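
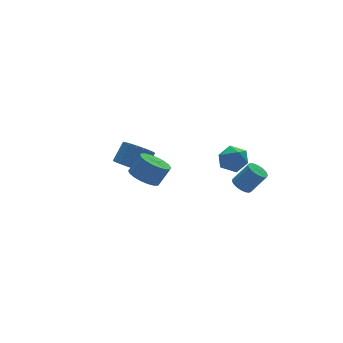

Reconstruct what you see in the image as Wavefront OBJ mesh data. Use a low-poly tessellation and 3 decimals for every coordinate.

v 0.646 3.113 -0.316
v 1.27 2.583 -0.639
v 2.077 2.976 0.273
v 1.454 3.507 0.596
v 1.329 2.917 -0.835
v 2.136 3.31 0.077
v 1.253 3.289 -0.929
v 2.06 3.683 -0.017
v 1.057 3.627 -0.901
v 1.864 4.02 0.011
v 0.779 3.863 -0.757
v 1.587 4.256 0.155
v 0.476 3.951 -0.526
v 1.283 4.344 0.386
v 0.206 3.872 -0.253
v 1.013 4.266 0.659
v 0.023 3.644 0.007
v 0.83 4.037 0.919
v -0.036 3.31 0.203
v 0.771 3.703 1.115
v 0.04 2.937 0.297
v 0.847 3.331 1.209
v 0.236 2.6 0.269
v 1.043 2.993 1.181
v 0.513 2.364 0.125
v 1.321 2.757 1.037
v 0.817 2.276 -0.106
v 1.624 2.669 0.806
v 1.087 2.354 -0.379
v 1.894 2.748 0.533
v -0.535 -0.58 1.56
v 0.178 -0.666 1.088
v 0.809 -0.706 2.048
v 0.095 -0.62 2.52
v 0.146 -0.286 1.125
v 0.777 -0.327 2.085
v -0.021 0.035 1.248
v 0.609 -0.005 2.209
v -0.29 0.235 1.433
v 0.34 0.194 2.394
v -0.608 0.273 1.643
v 0.023 0.233 2.604
v -0.911 0.142 1.836
v -0.281 0.102 2.797
v -1.14 -0.131 1.975
v -0.509 -0.171 2.936
v -1.249 -0.494 2.032
v -0.618 -0.534 2.992
v -1.217 -0.873 1.995
v -0.586 -0.914 2.955
v -1.049 -1.195 1.871
v -0.419 -1.235 2.832
v -0.78 -1.394 1.686
v -0.15 -1.435 2.647
v -0.463 -1.433 1.476
v 0.168 -1.473 2.437
v -0.159 -1.302 1.283
v 0.471 -1.342 2.244
v 0.069 -1.029 1.144
v 0.7 -1.069 2.105
v 3.502 -3.016 1.04
v 3.893 -3.28 0.702
v 4.588 -3.609 1.762
v 4.198 -3.344 2.1
v 3.977 -3.07 0.711
v 4.673 -3.399 1.772
v 3.989 -2.852 0.771
v 4.685 -3.181 1.831
v 3.928 -2.659 0.871
v 4.623 -2.988 1.932
v 3.801 -2.52 0.997
v 4.496 -2.849 2.058
v 3.629 -2.457 1.13
v 4.324 -2.785 2.19
v 3.437 -2.479 1.249
v 4.133 -2.807 2.309
v 3.256 -2.582 1.336
v 3.951 -2.911 2.396
v 3.112 -2.751 1.378
v 3.807 -3.08 2.438
v 3.027 -2.961 1.368
v 3.723 -3.29 2.429
v 3.015 -3.179 1.309
v 3.711 -3.508 2.369
v 3.077 -3.372 1.208
v 3.772 -3.701 2.269
v 3.204 -3.511 1.082
v 3.899 -3.84 2.143
v 3.376 -3.575 0.95
v 4.071 -3.903 2.01
v 3.567 -3.553 0.831
v 4.263 -3.881 1.891
v 3.749 -3.449 0.744
v 4.444 -3.778 1.804
v 3.757 -1.48 2.911
v 4.399 -1.948 2.603
v 2.941 -1.932 1.897
v 3.583 -2.4 1.589
v 3.221 -2.609 2.331
v 3.725 -2.33 2.958
v 3.615 -1.55 1.542
v 4.119 -1.271 2.169
v 4.311 -1.991 1.757
v 4.067 -2.646 2.245
v 3.273 -1.234 2.255
v 3.029 -1.889 2.743
f 2 1 5
f 2 5 3
f 3 5 6
f 3 6 4
f 5 1 7
f 5 7 6
f 6 7 8
f 6 8 4
f 7 1 9
f 7 9 8
f 8 9 10
f 8 10 4
f 9 1 11
f 9 11 10
f 10 11 12
f 10 12 4
f 11 1 13
f 11 13 12
f 12 13 14
f 12 14 4
f 13 1 15
f 13 15 14
f 14 15 16
f 14 16 4
f 15 1 17
f 15 17 16
f 16 17 18
f 16 18 4
f 17 1 19
f 17 19 18
f 18 19 20
f 18 20 4
f 19 1 21
f 19 21 20
f 20 21 22
f 20 22 4
f 21 1 23
f 21 23 22
f 22 23 24
f 22 24 4
f 23 1 25
f 23 25 24
f 24 25 26
f 24 26 4
f 25 1 27
f 25 27 26
f 26 27 28
f 26 28 4
f 27 1 29
f 27 29 28
f 28 29 30
f 28 30 4
f 29 1 2
f 29 2 30
f 30 2 3
f 30 3 4
f 32 31 35
f 32 35 33
f 33 35 36
f 33 36 34
f 35 31 37
f 35 37 36
f 36 37 38
f 36 38 34
f 37 31 39
f 37 39 38
f 38 39 40
f 38 40 34
f 39 31 41
f 39 41 40
f 40 41 42
f 40 42 34
f 41 31 43
f 41 43 42
f 42 43 44
f 42 44 34
f 43 31 45
f 43 45 44
f 44 45 46
f 44 46 34
f 45 31 47
f 45 47 46
f 46 47 48
f 46 48 34
f 47 31 49
f 47 49 48
f 48 49 50
f 48 50 34
f 49 31 51
f 49 51 50
f 50 51 52
f 50 52 34
f 51 31 53
f 51 53 52
f 52 53 54
f 52 54 34
f 53 31 55
f 53 55 54
f 54 55 56
f 54 56 34
f 55 31 57
f 55 57 56
f 56 57 58
f 56 58 34
f 57 31 59
f 57 59 58
f 58 59 60
f 58 60 34
f 59 31 32
f 59 32 60
f 60 32 33
f 60 33 34
f 62 61 65
f 62 65 63
f 63 65 66
f 63 66 64
f 65 61 67
f 65 67 66
f 66 67 68
f 66 68 64
f 67 61 69
f 67 69 68
f 68 69 70
f 68 70 64
f 69 61 71
f 69 71 70
f 70 71 72
f 70 72 64
f 71 61 73
f 71 73 72
f 72 73 74
f 72 74 64
f 73 61 75
f 73 75 74
f 74 75 76
f 74 76 64
f 75 61 77
f 75 77 76
f 76 77 78
f 76 78 64
f 77 61 79
f 77 79 78
f 78 79 80
f 78 80 64
f 79 61 81
f 79 81 80
f 80 81 82
f 80 82 64
f 81 61 83
f 81 83 82
f 82 83 84
f 82 84 64
f 83 61 85
f 83 85 84
f 84 85 86
f 84 86 64
f 85 61 87
f 85 87 86
f 86 87 88
f 86 88 64
f 87 61 89
f 87 89 88
f 88 89 90
f 88 90 64
f 89 61 91
f 89 91 90
f 90 91 92
f 90 92 64
f 91 61 93
f 91 93 92
f 92 93 94
f 92 94 64
f 93 61 62
f 93 62 94
f 94 62 63
f 94 63 64
f 95 106 100
f 95 100 96
f 95 96 102
f 95 102 105
f 95 105 106
f 96 100 104
f 100 106 99
f 106 105 97
f 105 102 101
f 102 96 103
f 98 104 99
f 98 99 97
f 98 97 101
f 98 101 103
f 98 103 104
f 99 104 100
f 97 99 106
f 101 97 105
f 103 101 102
f 104 103 96



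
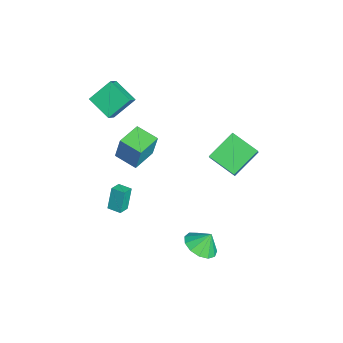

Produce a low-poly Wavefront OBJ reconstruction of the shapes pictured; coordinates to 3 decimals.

v -2.687 -4.482 3.646
v -3.133 -3.21 4.792
v -3.382 -4.142 2.998
v -3.829 -2.87 4.144
v -1.511 -3.43 2.936
v -1.958 -2.158 4.082
v -2.207 -3.09 2.288
v -2.653 -1.818 3.434
v -0.239 2.272 0.021
v -1.317 3.716 1.08
v 0.896 3.621 -0.662
v -0.182 5.064 0.398
v 0.262 2.176 0.662
v -0.816 3.619 1.722
v 1.397 3.524 -0.02
v 0.319 4.968 1.039
v -1.31 -2.109 0.827
v -1.082 -1.817 2.456
v -0.416 -0.989 0.501
v -0.188 -0.696 2.129
v -0.012 -3.144 0.831
v 0.216 -2.851 2.459
v 0.882 -2.023 0.504
v 1.11 -1.731 2.133
v 0.616 -3.255 -3.179
v 0.172 -2.983 -1.73
v 1.114 -2.541 -3.16
v 0.67 -2.27 -1.711
v 1.23 -3.69 -2.909
v 0.786 -3.419 -1.46
v 1.728 -2.977 -2.89
v 1.284 -2.705 -1.441
v 3.748 1.453 -4.18
v 4.767 1.799 -4.352
v 3.712 2.067 -3.16
v 4.397 2.213 -4.614
v 3.821 2.386 -4.739
v 3.222 2.263 -4.685
v 2.789 1.883 -4.471
v 2.661 1.366 -4.165
v 2.878 0.877 -3.863
v 3.371 0.571 -3.662
v 3.984 0.545 -3.625
v 4.521 0.808 -3.764
v 4.813 1.275 -4.035
f 2 4 1
f 5 2 1
f 1 4 3
f 3 5 1
f 2 8 4
f 6 2 5
f 6 8 2
f 4 8 3
f 7 5 3
f 3 8 7
f 7 6 5
f 8 6 7
f 10 12 9
f 13 10 9
f 9 12 11
f 11 13 9
f 10 16 12
f 14 10 13
f 14 16 10
f 12 16 11
f 15 13 11
f 11 16 15
f 15 14 13
f 16 14 15
f 18 20 17
f 21 18 17
f 17 20 19
f 19 21 17
f 18 24 20
f 22 18 21
f 22 24 18
f 20 24 19
f 23 21 19
f 19 24 23
f 23 22 21
f 24 22 23
f 26 28 25
f 29 26 25
f 25 28 27
f 27 29 25
f 26 32 28
f 30 26 29
f 30 32 26
f 28 32 27
f 31 29 27
f 27 32 31
f 31 30 29
f 32 30 31
f 34 33 36
f 34 36 35
f 36 33 37
f 36 37 35
f 37 33 38
f 37 38 35
f 38 33 39
f 38 39 35
f 39 33 40
f 39 40 35
f 40 33 41
f 40 41 35
f 41 33 42
f 41 42 35
f 42 33 43
f 42 43 35
f 43 33 44
f 43 44 35
f 44 33 45
f 44 45 35
f 45 33 34
f 45 34 35



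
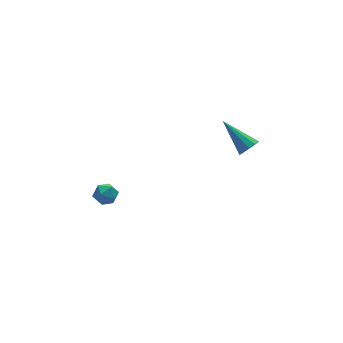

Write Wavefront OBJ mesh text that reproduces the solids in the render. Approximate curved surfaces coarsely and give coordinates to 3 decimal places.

v -3.257 2.15 -0.905
v -2.693 1.825 -1.225
v -3.507 1.155 -0.335
v -2.943 0.83 -0.655
v -2.83 1.349 -0.161
v -2.675 1.964 -0.513
v -3.525 1.016 -1.047
v -3.37 1.631 -1.399
v -2.858 1.124 -1.313
v -2.429 1.33 -0.765
v -3.771 1.65 -0.795
v -3.342 1.856 -0.247
v 4.139 -0.422 1.55
v 4.397 -0.015 1.085
v 3.501 1.262 2.67
v 4.004 -0.094 0.981
v 3.663 -0.299 1.095
v 3.503 -0.551 1.382
v 3.586 -0.753 1.734
v 3.88 -0.829 2.015
v 4.273 -0.749 2.119
v 4.614 -0.545 2.005
v 4.774 -0.293 1.718
v 4.691 -0.09 1.367
f 1 12 6
f 1 6 2
f 1 2 8
f 1 8 11
f 1 11 12
f 2 6 10
f 6 12 5
f 12 11 3
f 11 8 7
f 8 2 9
f 4 10 5
f 4 5 3
f 4 3 7
f 4 7 9
f 4 9 10
f 5 10 6
f 3 5 12
f 7 3 11
f 9 7 8
f 10 9 2
f 14 13 16
f 14 16 15
f 16 13 17
f 16 17 15
f 17 13 18
f 17 18 15
f 18 13 19
f 18 19 15
f 19 13 20
f 19 20 15
f 20 13 21
f 20 21 15
f 21 13 22
f 21 22 15
f 22 13 23
f 22 23 15
f 23 13 24
f 23 24 15
f 24 13 14
f 24 14 15



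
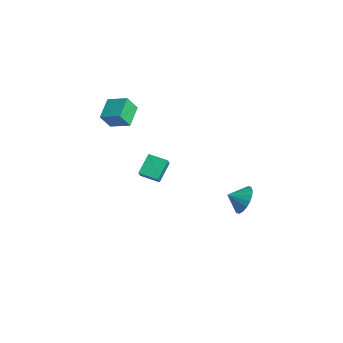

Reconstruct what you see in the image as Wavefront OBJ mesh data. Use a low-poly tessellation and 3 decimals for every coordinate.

v -3.262 -2.505 1.673
v -3.257 -3.113 2.602
v -4.157 -1.584 2.28
v -4.152 -2.192 3.209
v -2.268 -1.828 2.111
v -2.263 -2.436 3.04
v -3.163 -0.907 2.718
v -3.158 -1.515 3.647
v 3.926 -4.6 3.143
v 3.479 -3.789 3.998
v 3.229 -4.137 2.34
v 2.782 -3.326 3.194
v 4.678 -3.914 2.886
v 4.231 -3.103 3.74
v 3.981 -3.451 2.082
v 3.534 -2.64 2.937
v 1.29 3.132 -3.377
v 1.915 3.274 -2.662
v 0.93 2.328 -2.903
v 1.574 3.5 -2.537
v 1.177 3.653 -2.578
v 0.803 3.703 -2.777
v 0.525 3.64 -3.096
v 0.398 3.476 -3.469
v 0.448 3.244 -3.825
v 0.665 2.99 -4.092
v 1.005 2.764 -4.217
v 1.402 2.611 -4.176
v 1.776 2.562 -3.976
v 2.055 2.625 -3.658
v 2.181 2.788 -3.284
v 2.131 3.02 -2.929
f 2 4 1
f 5 2 1
f 1 4 3
f 3 5 1
f 2 8 4
f 6 2 5
f 6 8 2
f 4 8 3
f 7 5 3
f 3 8 7
f 7 6 5
f 8 6 7
f 10 12 9
f 13 10 9
f 9 12 11
f 11 13 9
f 10 16 12
f 14 10 13
f 14 16 10
f 12 16 11
f 15 13 11
f 11 16 15
f 15 14 13
f 16 14 15
f 18 17 20
f 18 20 19
f 20 17 21
f 20 21 19
f 21 17 22
f 21 22 19
f 22 17 23
f 22 23 19
f 23 17 24
f 23 24 19
f 24 17 25
f 24 25 19
f 25 17 26
f 25 26 19
f 26 17 27
f 26 27 19
f 27 17 28
f 27 28 19
f 28 17 29
f 28 29 19
f 29 17 30
f 29 30 19
f 30 17 31
f 30 31 19
f 31 17 32
f 31 32 19
f 32 17 18
f 32 18 19



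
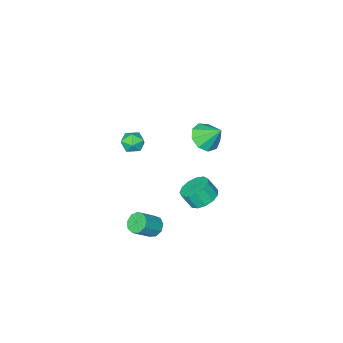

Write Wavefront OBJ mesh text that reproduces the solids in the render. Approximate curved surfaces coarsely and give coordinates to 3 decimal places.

v 1.695 -1.089 -0.112
v 2.135 -1.214 0.518
v 1.305 -2.286 -0.078
v 1.745 -2.411 0.552
v 1.118 -1.952 0.6
v 1.359 -1.213 0.579
v 2.081 -2.287 -0.139
v 2.322 -1.548 -0.16
v 2.373 -1.955 0.501
v 1.778 -1.748 0.958
v 1.662 -1.752 -0.518
v 1.067 -1.545 -0.061
v 3.332 2.22 -3.469
v 3.738 1.949 -3.957
v 4.814 1.87 -3.019
v 4.408 2.14 -2.531
v 3.774 2.42 -3.959
v 4.85 2.34 -3.021
v 3.604 2.797 -3.732
v 4.68 2.717 -2.794
v 3.306 2.904 -3.382
v 4.382 2.824 -2.443
v 3.021 2.691 -3.072
v 4.097 2.611 -2.134
v 2.881 2.257 -2.949
v 3.957 2.178 -2.01
v 2.952 1.806 -3.069
v 4.028 1.727 -2.13
v 3.201 1.549 -3.376
v 4.277 1.469 -2.437
v 3.511 1.605 -3.727
v 4.587 1.526 -2.788
v -0.402 1.989 -3.324
v 0.413 2.448 -3.419
v 0.777 1.99 -2.511
v -0.038 1.531 -2.416
v 0.097 2.763 -3.133
v 0.46 2.305 -2.225
v -0.378 2.832 -2.909
v -0.014 2.374 -2.001
v -0.86 2.633 -2.816
v -0.496 2.175 -1.908
v -1.197 2.23 -2.884
v -0.833 1.772 -1.976
v -1.281 1.751 -3.092
v -0.917 1.293 -2.184
v -1.086 1.347 -3.374
v -0.723 0.889 -2.466
v -0.674 1.146 -3.64
v -0.311 0.689 -2.732
v -0.175 1.214 -3.805
v 0.188 0.756 -2.897
v 0.251 1.527 -3.818
v 0.615 1.07 -2.91
v 0.471 1.987 -3.674
v 0.834 1.53 -2.766
v -3.505 -1.752 -2.246
v -2.948 -2.313 -1.585
v -3.855 -0.768 -1.114
v -2.542 -1.822 -1.887
v -2.587 -1.299 -2.356
v -3.061 -0.987 -2.774
v -3.743 -1.034 -2.944
v -4.313 -1.416 -2.788
v -4.506 -1.956 -2.378
v -4.23 -2.4 -1.906
v -3.614 -2.541 -1.593
f 1 12 6
f 1 6 2
f 1 2 8
f 1 8 11
f 1 11 12
f 2 6 10
f 6 12 5
f 12 11 3
f 11 8 7
f 8 2 9
f 4 10 5
f 4 5 3
f 4 3 7
f 4 7 9
f 4 9 10
f 5 10 6
f 3 5 12
f 7 3 11
f 9 7 8
f 10 9 2
f 14 13 17
f 14 17 15
f 15 17 18
f 15 18 16
f 17 13 19
f 17 19 18
f 18 19 20
f 18 20 16
f 19 13 21
f 19 21 20
f 20 21 22
f 20 22 16
f 21 13 23
f 21 23 22
f 22 23 24
f 22 24 16
f 23 13 25
f 23 25 24
f 24 25 26
f 24 26 16
f 25 13 27
f 25 27 26
f 26 27 28
f 26 28 16
f 27 13 29
f 27 29 28
f 28 29 30
f 28 30 16
f 29 13 31
f 29 31 30
f 30 31 32
f 30 32 16
f 31 13 14
f 31 14 32
f 32 14 15
f 32 15 16
f 34 33 37
f 34 37 35
f 35 37 38
f 35 38 36
f 37 33 39
f 37 39 38
f 38 39 40
f 38 40 36
f 39 33 41
f 39 41 40
f 40 41 42
f 40 42 36
f 41 33 43
f 41 43 42
f 42 43 44
f 42 44 36
f 43 33 45
f 43 45 44
f 44 45 46
f 44 46 36
f 45 33 47
f 45 47 46
f 46 47 48
f 46 48 36
f 47 33 49
f 47 49 48
f 48 49 50
f 48 50 36
f 49 33 51
f 49 51 50
f 50 51 52
f 50 52 36
f 51 33 53
f 51 53 52
f 52 53 54
f 52 54 36
f 53 33 55
f 53 55 54
f 54 55 56
f 54 56 36
f 55 33 34
f 55 34 56
f 56 34 35
f 56 35 36
f 58 57 60
f 58 60 59
f 60 57 61
f 60 61 59
f 61 57 62
f 61 62 59
f 62 57 63
f 62 63 59
f 63 57 64
f 63 64 59
f 64 57 65
f 64 65 59
f 65 57 66
f 65 66 59
f 66 57 67
f 66 67 59
f 67 57 58
f 67 58 59



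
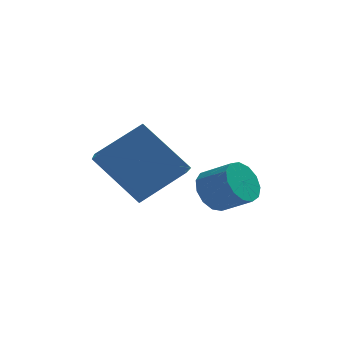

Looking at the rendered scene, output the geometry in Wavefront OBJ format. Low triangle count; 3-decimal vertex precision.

v -4.954 -1.965 -1.957
v -4.882 -2.877 -1.402
v -3.586 -1.313 -1.061
v -3.514 -2.225 -0.507
v -3.646 -2.735 -3.393
v -3.574 -3.647 -2.839
v -2.278 -2.083 -2.498
v -2.206 -2.995 -1.943
v -1.574 -2.766 -2.963
v -1.06 -2.388 -3.358
v -0.252 -2.897 -2.791
v -0.766 -3.274 -2.397
v -1.148 -2.151 -3.019
v -0.34 -2.66 -2.453
v -1.371 -2.109 -2.663
v -0.563 -2.618 -2.097
v -1.659 -2.275 -2.402
v -0.851 -2.784 -1.836
v -1.92 -2.597 -2.319
v -1.112 -3.106 -1.753
v -2.071 -2.973 -2.441
v -1.263 -3.481 -1.874
v -2.064 -3.283 -2.728
v -1.256 -3.791 -2.162
v -1.902 -3.428 -3.09
v -1.094 -3.937 -2.524
v -1.635 -3.364 -3.412
v -0.828 -3.872 -2.845
v -1.349 -3.109 -3.591
v -0.542 -3.617 -3.025
v -1.135 -2.746 -3.571
v -0.327 -3.254 -3.004
f 2 4 1
f 5 2 1
f 1 4 3
f 3 5 1
f 2 8 4
f 6 2 5
f 6 8 2
f 4 8 3
f 7 5 3
f 3 8 7
f 7 6 5
f 8 6 7
f 10 9 13
f 10 13 11
f 11 13 14
f 11 14 12
f 13 9 15
f 13 15 14
f 14 15 16
f 14 16 12
f 15 9 17
f 15 17 16
f 16 17 18
f 16 18 12
f 17 9 19
f 17 19 18
f 18 19 20
f 18 20 12
f 19 9 21
f 19 21 20
f 20 21 22
f 20 22 12
f 21 9 23
f 21 23 22
f 22 23 24
f 22 24 12
f 23 9 25
f 23 25 24
f 24 25 26
f 24 26 12
f 25 9 27
f 25 27 26
f 26 27 28
f 26 28 12
f 27 9 29
f 27 29 28
f 28 29 30
f 28 30 12
f 29 9 31
f 29 31 30
f 30 31 32
f 30 32 12
f 31 9 10
f 31 10 32
f 32 10 11
f 32 11 12



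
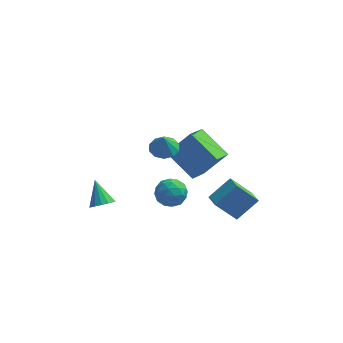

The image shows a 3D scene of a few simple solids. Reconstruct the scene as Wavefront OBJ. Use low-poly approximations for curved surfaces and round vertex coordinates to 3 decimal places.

v -2.981 -0.995 -2.568
v -2.629 -1.352 -2.05
v -3.499 0.055 -1.492
v -2.385 -1.101 -2.177
v -2.3 -0.821 -2.409
v -2.398 -0.588 -2.683
v -2.651 -0.465 -2.927
v -2.993 -0.483 -3.074
v -3.332 -0.638 -3.085
v -3.576 -0.889 -2.958
v -3.661 -1.169 -2.726
v -3.564 -1.401 -2.452
v -3.31 -1.525 -2.209
v -2.968 -1.507 -2.062
v 0.007 -0.608 -1.456
v 0.476 -0.326 -0.697
v 0.864 -1.854 -1.523
v 1.333 -1.572 -0.764
v 0.44 -1.84 -0.689
v -0.09 -1.07 -0.648
v 1.43 -1.11 -1.572
v 0.9 -0.34 -1.531
v 1.356 -0.637 -0.769
v 0.744 -1.087 -0.223
v 0.596 -1.093 -1.997
v -0.016 -1.543 -1.451
v 0.166 -0.358 -1.07
v 1.174 -1.822 -1.15
v 0.649 -1.98 -1.106
v 0.925 -1.814 -0.659
v -0.167 -0.795 -1.042
v 0.109 -0.629 -0.595
v 0.088 -1.519 -0.591
v 1.231 -1.551 -1.625
v 1.507 -1.385 -1.178
v 0.415 -0.366 -1.561
v 0.691 -0.2 -1.114
v 1.252 -0.661 -1.629
v 0.959 -0.374 -0.667
v 1.463 -1.107 -0.706
v 1.52 -0.836 -1.181
v 1.208 -0.383 -1.157
v 0.599 -0.639 -0.346
v 1.103 -1.372 -0.385
v 0.578 -1.529 -0.341
v 0.266 -1.076 -0.317
v 1.116 -0.822 -0.388
v 0.237 -0.808 -1.835
v 0.741 -1.541 -1.874
v 1.074 -1.104 -1.903
v 0.762 -0.651 -1.879
v -0.123 -1.073 -1.514
v 0.381 -1.806 -1.553
v 0.132 -1.797 -1.063
v -0.18 -1.344 -1.039
v 0.224 -1.358 -1.832
v 0.232 -0.127 1.809
v 0.659 0.554 1.972
v 0.228 -0.373 2.851
v 0.166 0.669 1.998
v -0.302 0.48 1.951
v -0.566 0.059 1.851
v -0.525 -0.432 1.734
v -0.196 -0.807 1.647
v 0.297 -0.922 1.621
v 0.765 -0.733 1.668
v 1.03 -0.312 1.768
v 0.989 0.179 1.885
v 1.703 0.185 -1.054
v 0.21 1.337 -0.042
v 2.215 1.606 -1.917
v 0.723 2.759 -0.905
v 2.957 0.581 0.345
v 1.465 1.734 1.357
v 3.47 2.003 -0.518
v 1.977 3.155 0.494
v 4.143 -0.601 -3.67
v 2.97 -0.857 -2.21
v 3.751 0.213 -3.843
v 2.578 -0.043 -2.383
v 5.242 0.143 -2.657
v 4.069 -0.113 -1.197
v 4.85 0.957 -2.83
v 3.677 0.701 -1.37
f 2 1 4
f 2 4 3
f 4 1 5
f 4 5 3
f 5 1 6
f 5 6 3
f 6 1 7
f 6 7 3
f 7 1 8
f 7 8 3
f 8 1 9
f 8 9 3
f 9 1 10
f 9 10 3
f 10 1 11
f 10 11 3
f 11 1 12
f 11 12 3
f 12 1 13
f 12 13 3
f 13 1 14
f 13 14 3
f 14 1 2
f 14 2 3
f 15 52 31
f 52 26 55
f 31 55 20
f 52 55 31
f 15 31 27
f 31 20 32
f 27 32 16
f 31 32 27
f 15 27 36
f 27 16 37
f 36 37 22
f 27 37 36
f 15 36 48
f 36 22 51
f 48 51 25
f 36 51 48
f 15 48 52
f 48 25 56
f 52 56 26
f 48 56 52
f 16 32 43
f 32 20 46
f 43 46 24
f 32 46 43
f 20 55 33
f 55 26 54
f 33 54 19
f 55 54 33
f 26 56 53
f 56 25 49
f 53 49 17
f 56 49 53
f 25 51 50
f 51 22 38
f 50 38 21
f 51 38 50
f 22 37 42
f 37 16 39
f 42 39 23
f 37 39 42
f 18 44 30
f 44 24 45
f 30 45 19
f 44 45 30
f 18 30 28
f 30 19 29
f 28 29 17
f 30 29 28
f 18 28 35
f 28 17 34
f 35 34 21
f 28 34 35
f 18 35 40
f 35 21 41
f 40 41 23
f 35 41 40
f 18 40 44
f 40 23 47
f 44 47 24
f 40 47 44
f 19 45 33
f 45 24 46
f 33 46 20
f 45 46 33
f 17 29 53
f 29 19 54
f 53 54 26
f 29 54 53
f 21 34 50
f 34 17 49
f 50 49 25
f 34 49 50
f 23 41 42
f 41 21 38
f 42 38 22
f 41 38 42
f 24 47 43
f 47 23 39
f 43 39 16
f 47 39 43
f 58 57 60
f 58 60 59
f 60 57 61
f 60 61 59
f 61 57 62
f 61 62 59
f 62 57 63
f 62 63 59
f 63 57 64
f 63 64 59
f 64 57 65
f 64 65 59
f 65 57 66
f 65 66 59
f 66 57 67
f 66 67 59
f 67 57 68
f 67 68 59
f 68 57 58
f 68 58 59
f 70 72 69
f 73 70 69
f 69 72 71
f 71 73 69
f 70 76 72
f 74 70 73
f 74 76 70
f 72 76 71
f 75 73 71
f 71 76 75
f 75 74 73
f 76 74 75
f 78 80 77
f 81 78 77
f 77 80 79
f 79 81 77
f 78 84 80
f 82 78 81
f 82 84 78
f 80 84 79
f 83 81 79
f 79 84 83
f 83 82 81
f 84 82 83



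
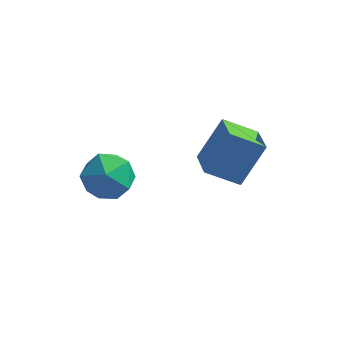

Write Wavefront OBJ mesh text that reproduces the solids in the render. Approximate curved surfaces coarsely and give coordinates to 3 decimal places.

v 1.442 3.933 -4.66
v 1.783 3.17 -4.386
v 0.657 3.748 -4.197
v 0.998 2.985 -3.924
v 1.882 4.475 -3.696
v 2.223 3.712 -3.423
v 1.097 4.29 -3.234
v 1.438 3.527 -2.96
v -1.107 2.06 -2.847
v -0.837 2.514 -3.279
v -0.883 1.246 -3.561
v -0.613 1.7 -3.993
v -0.296 1.558 -3.405
v -0.434 2.061 -2.964
v -1.286 1.699 -3.876
v -1.424 2.202 -3.435
v -0.947 2.291 -3.916
v -0.335 2.204 -3.624
v -1.385 1.556 -3.216
v -0.773 1.469 -2.924
f 2 4 1
f 5 2 1
f 1 4 3
f 3 5 1
f 2 8 4
f 6 2 5
f 6 8 2
f 4 8 3
f 7 5 3
f 3 8 7
f 7 6 5
f 8 6 7
f 9 20 14
f 9 14 10
f 9 10 16
f 9 16 19
f 9 19 20
f 10 14 18
f 14 20 13
f 20 19 11
f 19 16 15
f 16 10 17
f 12 18 13
f 12 13 11
f 12 11 15
f 12 15 17
f 12 17 18
f 13 18 14
f 11 13 20
f 15 11 19
f 17 15 16
f 18 17 10



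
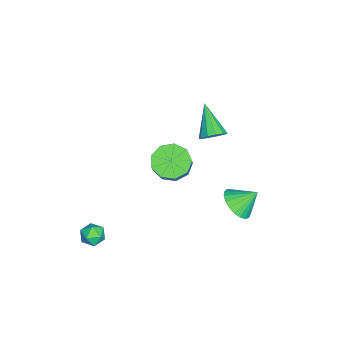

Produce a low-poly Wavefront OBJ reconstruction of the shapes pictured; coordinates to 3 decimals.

v -4.109 -0.851 -2.45
v -3.423 -0.501 -3.04
v -2.525 -0.339 -1.9
v -3.211 -0.689 -1.31
v -3.801 -0.005 -2.812
v -2.903 0.156 -1.673
v -4.323 0.094 -2.415
v -3.425 0.256 -1.275
v -4.745 -0.248 -2.034
v -3.847 -0.086 -0.894
v -4.869 -0.873 -1.848
v -3.971 -0.711 -0.708
v -4.638 -1.487 -1.943
v -3.739 -1.325 -0.803
v -4.159 -1.804 -2.275
v -3.26 -1.642 -1.136
v -3.657 -1.675 -2.689
v -2.758 -1.513 -1.55
v -3.366 -1.16 -2.991
v -2.468 -0.998 -1.852
v -1.24 2.833 -1.753
v -0.566 3.334 -2.079
v -1.48 3.707 -0.907
v -0.857 3.452 -2.283
v -1.214 3.463 -2.396
v -1.575 3.365 -2.397
v -1.878 3.176 -2.288
v -2.071 2.927 -2.085
v -2.121 2.662 -1.826
v -2.018 2.426 -1.554
v -1.78 2.261 -1.316
v -1.449 2.195 -1.154
v -1.082 2.239 -1.096
v -0.743 2.386 -1.151
v -0.489 2.61 -1.311
v -0.365 2.873 -1.547
v -0.392 3.129 -1.818
v 0.806 -2.881 -2.811
v 1.456 -2.831 -2.823
v 0.864 -3.769 -3.377
v 1.514 -3.719 -3.389
v 1.209 -3.856 -2.83
v 1.172 -3.307 -2.48
v 1.148 -3.293 -3.72
v 1.111 -2.744 -3.37
v 1.667 -3.085 -3.385
v 1.705 -3.433 -2.835
v 0.615 -3.167 -3.365
v 0.653 -3.515 -2.815
v -1.647 1.604 2.672
v -1.271 1.788 3.182
v -2.833 0.936 3.788
v -1.498 2.074 3.111
v -1.773 2.21 2.901
v -2.008 2.154 2.618
v -2.128 1.923 2.352
v -2.096 1.591 2.188
v -1.921 1.263 2.177
v -1.659 1.044 2.324
v -1.394 1.002 2.581
v -1.209 1.151 2.867
v -1.163 1.444 3.091
f 2 1 5
f 2 5 3
f 3 5 6
f 3 6 4
f 5 1 7
f 5 7 6
f 6 7 8
f 6 8 4
f 7 1 9
f 7 9 8
f 8 9 10
f 8 10 4
f 9 1 11
f 9 11 10
f 10 11 12
f 10 12 4
f 11 1 13
f 11 13 12
f 12 13 14
f 12 14 4
f 13 1 15
f 13 15 14
f 14 15 16
f 14 16 4
f 15 1 17
f 15 17 16
f 16 17 18
f 16 18 4
f 17 1 19
f 17 19 18
f 18 19 20
f 18 20 4
f 19 1 2
f 19 2 20
f 20 2 3
f 20 3 4
f 22 21 24
f 22 24 23
f 24 21 25
f 24 25 23
f 25 21 26
f 25 26 23
f 26 21 27
f 26 27 23
f 27 21 28
f 27 28 23
f 28 21 29
f 28 29 23
f 29 21 30
f 29 30 23
f 30 21 31
f 30 31 23
f 31 21 32
f 31 32 23
f 32 21 33
f 32 33 23
f 33 21 34
f 33 34 23
f 34 21 35
f 34 35 23
f 35 21 36
f 35 36 23
f 36 21 37
f 36 37 23
f 37 21 22
f 37 22 23
f 38 49 43
f 38 43 39
f 38 39 45
f 38 45 48
f 38 48 49
f 39 43 47
f 43 49 42
f 49 48 40
f 48 45 44
f 45 39 46
f 41 47 42
f 41 42 40
f 41 40 44
f 41 44 46
f 41 46 47
f 42 47 43
f 40 42 49
f 44 40 48
f 46 44 45
f 47 46 39
f 51 50 53
f 51 53 52
f 53 50 54
f 53 54 52
f 54 50 55
f 54 55 52
f 55 50 56
f 55 56 52
f 56 50 57
f 56 57 52
f 57 50 58
f 57 58 52
f 58 50 59
f 58 59 52
f 59 50 60
f 59 60 52
f 60 50 61
f 60 61 52
f 61 50 62
f 61 62 52
f 62 50 51
f 62 51 52



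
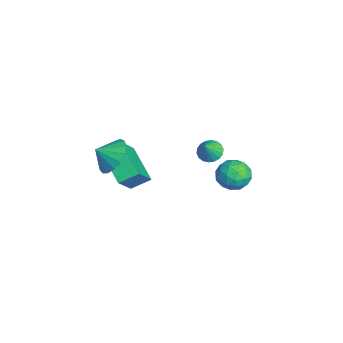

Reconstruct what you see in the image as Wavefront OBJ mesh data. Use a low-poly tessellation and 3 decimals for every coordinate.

v -0.745 4.029 -1.08
v 0.219 4.111 -1.283
v -0.719 2.509 -1.577
v 0.245 2.591 -1.78
v -0.066 2.601 -0.841
v -0.082 3.54 -0.534
v -0.418 3.08 -2.326
v -0.434 4.019 -2.019
v 0.421 3.525 -2.052
v 0.639 3.228 -1.135
v -1.139 3.392 -1.725
v -0.921 3.095 -0.808
v -0.265 4.203 -1.138
v -0.235 2.417 -1.722
v -0.418 2.422 -1.171
v 0.149 2.47 -1.289
v -0.442 3.868 -0.698
v 0.125 3.916 -0.817
v -0.043 3.028 -0.557
v -0.625 2.704 -2.043
v -0.058 2.752 -2.162
v -0.649 4.15 -1.571
v -0.082 4.198 -1.689
v -0.457 3.592 -2.303
v 0.42 3.907 -1.709
v 0.435 3.014 -2.001
v 0.046 3.301 -2.322
v 0.036 3.853 -2.142
v 0.548 3.733 -1.17
v 0.563 2.839 -1.462
v 0.38 2.845 -0.91
v 0.371 3.397 -0.73
v 0.667 3.388 -1.622
v -1.063 3.781 -1.398
v -1.048 2.887 -1.69
v -0.871 3.223 -2.13
v -0.88 3.775 -1.95
v -0.935 3.606 -0.859
v -0.92 2.713 -1.151
v -0.536 2.767 -0.718
v -0.546 3.319 -0.538
v -1.167 3.232 -1.238
v 2.907 -3.103 3.262
v 3.972 -3.161 3.172
v 2.913 -3.917 3.858
v 3.9 -2.862 3.581
v 3.6 -2.618 3.917
v 3.142 -2.485 4.103
v 2.63 -2.493 4.096
v 2.181 -2.641 3.898
v 1.899 -2.895 3.554
v 1.848 -3.196 3.143
v 2.039 -3.476 2.759
v 2.43 -3.671 2.491
v 2.929 -3.735 2.399
v 3.424 -3.654 2.504
v 3.8 -3.447 2.783
v 0.633 1.944 1.25
v 1.159 2.334 1.067
v 1.227 1.556 2.13
v 1.002 2.515 1.253
v 0.773 2.583 1.438
v 0.515 2.524 1.586
v 0.281 2.35 1.667
v 0.117 2.096 1.666
v 0.055 1.812 1.583
v 0.107 1.554 1.434
v 0.263 1.373 1.248
v 0.493 1.306 1.063
v 0.75 1.364 0.915
v 0.984 1.538 0.833
v 1.149 1.792 0.834
v 1.211 2.076 0.918
v -0.219 -2.707 0.703
v -0.246 -1.699 1.234
v 1.509 -2.09 -0.379
v 1.482 -1.082 0.153
v 0.978 -3.458 2.187
v 0.951 -2.45 2.719
v 2.706 -2.841 1.106
v 2.679 -1.833 1.637
f 1 38 17
f 38 12 41
f 17 41 6
f 38 41 17
f 1 17 13
f 17 6 18
f 13 18 2
f 17 18 13
f 1 13 22
f 13 2 23
f 22 23 8
f 13 23 22
f 1 22 34
f 22 8 37
f 34 37 11
f 22 37 34
f 1 34 38
f 34 11 42
f 38 42 12
f 34 42 38
f 2 18 29
f 18 6 32
f 29 32 10
f 18 32 29
f 6 41 19
f 41 12 40
f 19 40 5
f 41 40 19
f 12 42 39
f 42 11 35
f 39 35 3
f 42 35 39
f 11 37 36
f 37 8 24
f 36 24 7
f 37 24 36
f 8 23 28
f 23 2 25
f 28 25 9
f 23 25 28
f 4 30 16
f 30 10 31
f 16 31 5
f 30 31 16
f 4 16 14
f 16 5 15
f 14 15 3
f 16 15 14
f 4 14 21
f 14 3 20
f 21 20 7
f 14 20 21
f 4 21 26
f 21 7 27
f 26 27 9
f 21 27 26
f 4 26 30
f 26 9 33
f 30 33 10
f 26 33 30
f 5 31 19
f 31 10 32
f 19 32 6
f 31 32 19
f 3 15 39
f 15 5 40
f 39 40 12
f 15 40 39
f 7 20 36
f 20 3 35
f 36 35 11
f 20 35 36
f 9 27 28
f 27 7 24
f 28 24 8
f 27 24 28
f 10 33 29
f 33 9 25
f 29 25 2
f 33 25 29
f 44 43 46
f 44 46 45
f 46 43 47
f 46 47 45
f 47 43 48
f 47 48 45
f 48 43 49
f 48 49 45
f 49 43 50
f 49 50 45
f 50 43 51
f 50 51 45
f 51 43 52
f 51 52 45
f 52 43 53
f 52 53 45
f 53 43 54
f 53 54 45
f 54 43 55
f 54 55 45
f 55 43 56
f 55 56 45
f 56 43 57
f 56 57 45
f 57 43 44
f 57 44 45
f 59 58 61
f 59 61 60
f 61 58 62
f 61 62 60
f 62 58 63
f 62 63 60
f 63 58 64
f 63 64 60
f 64 58 65
f 64 65 60
f 65 58 66
f 65 66 60
f 66 58 67
f 66 67 60
f 67 58 68
f 67 68 60
f 68 58 69
f 68 69 60
f 69 58 70
f 69 70 60
f 70 58 71
f 70 71 60
f 71 58 72
f 71 72 60
f 72 58 73
f 72 73 60
f 73 58 59
f 73 59 60
f 75 77 74
f 78 75 74
f 74 77 76
f 76 78 74
f 75 81 77
f 79 75 78
f 79 81 75
f 77 81 76
f 80 78 76
f 76 81 80
f 80 79 78
f 81 79 80



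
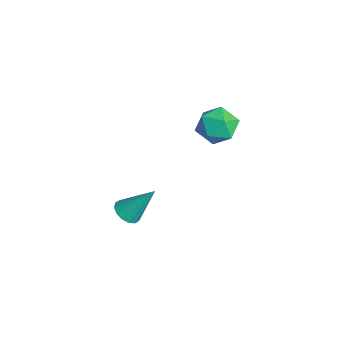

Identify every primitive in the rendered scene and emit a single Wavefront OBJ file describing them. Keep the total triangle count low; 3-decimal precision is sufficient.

v -0.635 -2.077 -3.509
v -0.252 -1.6 -3.961
v -0.165 -0.843 -1.811
v -0.621 -1.464 -3.958
v -0.994 -1.491 -3.835
v -1.27 -1.676 -3.624
v -1.376 -1.968 -3.383
v -1.284 -2.289 -3.175
v -1.018 -2.553 -3.057
v -0.649 -2.69 -3.059
v -0.276 -2.662 -3.183
v 0 -2.478 -3.393
v 0.107 -2.186 -3.635
v 0.014 -1.865 -3.842
v -0.573 1.566 3.07
v -0.048 2.264 3.763
v 0.828 1.636 1.937
v 1.353 2.334 2.63
v 1.199 1.269 2.922
v 0.333 1.227 3.623
v 0.447 2.673 2.077
v -0.419 2.631 2.778
v 0.582 2.949 3.149
v 1.047 2.081 3.671
v -0.267 1.819 2.029
v 0.198 0.951 2.551
f 2 1 4
f 2 4 3
f 4 1 5
f 4 5 3
f 5 1 6
f 5 6 3
f 6 1 7
f 6 7 3
f 7 1 8
f 7 8 3
f 8 1 9
f 8 9 3
f 9 1 10
f 9 10 3
f 10 1 11
f 10 11 3
f 11 1 12
f 11 12 3
f 12 1 13
f 12 13 3
f 13 1 14
f 13 14 3
f 14 1 2
f 14 2 3
f 15 26 20
f 15 20 16
f 15 16 22
f 15 22 25
f 15 25 26
f 16 20 24
f 20 26 19
f 26 25 17
f 25 22 21
f 22 16 23
f 18 24 19
f 18 19 17
f 18 17 21
f 18 21 23
f 18 23 24
f 19 24 20
f 17 19 26
f 21 17 25
f 23 21 22
f 24 23 16



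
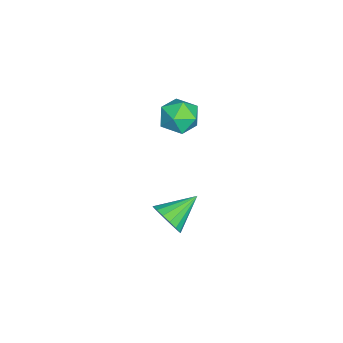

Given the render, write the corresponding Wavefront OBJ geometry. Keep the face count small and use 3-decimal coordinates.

v 2.82 -3.015 -3.81
v 3.442 -2.758 -3.275
v 1.74 -1.945 -3.07
v 3.475 -2.502 -3.595
v 3.359 -2.363 -3.965
v 3.119 -2.374 -4.299
v 2.811 -2.532 -4.521
v 2.504 -2.8 -4.581
v 2.27 -3.117 -4.463
v 2.162 -3.411 -4.196
v 2.204 -3.615 -3.841
v 2.387 -3.68 -3.478
v 2.67 -3.594 -3.192
v 2.987 -3.374 -3.047
v 3.265 -3.073 -3.077
v 0.846 -2.138 0.797
v 1.666 -2.593 0.922
v 0.154 -3.127 1.738
v 0.974 -3.582 1.863
v 0.857 -2.712 2.216
v 1.284 -2.1 1.634
v 0.536 -3.62 1.026
v 0.963 -3.008 0.444
v 1.475 -3.508 1.064
v 1.673 -2.947 1.799
v 0.147 -2.773 0.861
v 0.345 -2.212 1.596
f 2 1 4
f 2 4 3
f 4 1 5
f 4 5 3
f 5 1 6
f 5 6 3
f 6 1 7
f 6 7 3
f 7 1 8
f 7 8 3
f 8 1 9
f 8 9 3
f 9 1 10
f 9 10 3
f 10 1 11
f 10 11 3
f 11 1 12
f 11 12 3
f 12 1 13
f 12 13 3
f 13 1 14
f 13 14 3
f 14 1 15
f 14 15 3
f 15 1 2
f 15 2 3
f 16 27 21
f 16 21 17
f 16 17 23
f 16 23 26
f 16 26 27
f 17 21 25
f 21 27 20
f 27 26 18
f 26 23 22
f 23 17 24
f 19 25 20
f 19 20 18
f 19 18 22
f 19 22 24
f 19 24 25
f 20 25 21
f 18 20 27
f 22 18 26
f 24 22 23
f 25 24 17



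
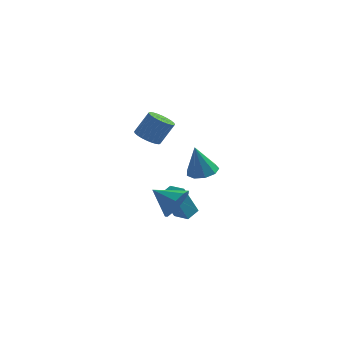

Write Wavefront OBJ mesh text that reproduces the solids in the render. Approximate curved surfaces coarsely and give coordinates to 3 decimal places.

v -0.626 -0.747 -4.311
v -1.364 -1.086 -2.473
v -1.531 -0.099 -4.556
v -2.27 -0.438 -2.717
v -0.19 -0.022 -4.003
v -0.929 -0.361 -2.164
v -1.096 0.626 -4.247
v -1.834 0.287 -2.409
v -0.126 0.752 -1.263
v 0.767 0.906 -1.056
v -0.534 0.548 0.643
v 0.448 1.456 -1.065
v -0.14 1.677 -1.167
v -0.721 1.464 -1.314
v -1.024 0.919 -1.437
v -0.907 0.295 -1.479
v -0.424 -0.115 -1.419
v 0.198 -0.12 -1.287
v 0.668 0.284 -1.143
v -0.779 -2.873 -1.879
v -0.254 -2.375 -1.077
v -2.221 -2.447 -1.201
v -0.376 -1.902 -1.632
v -0.685 -1.884 -2.302
v -1.039 -2.328 -2.775
v -1.271 -3.028 -2.828
v -1.272 -3.655 -2.437
v -1.043 -3.916 -1.786
v -0.69 -3.689 -1.177
v -0.379 -3.081 -0.898
v -2.494 -2.396 2.751
v -2.098 -1.836 2.34
v -1.411 -1.383 3.618
v -1.806 -1.944 4.029
v -2.355 -1.68 2.423
v -1.668 -1.227 3.701
v -2.634 -1.633 2.556
v -1.946 -1.181 3.834
v -2.891 -1.702 2.719
v -2.203 -1.25 3.997
v -3.087 -1.877 2.887
v -2.4 -1.425 4.165
v -3.194 -2.131 3.034
v -2.506 -1.679 4.312
v -3.193 -2.426 3.138
v -2.506 -1.973 4.416
v -3.087 -2.716 3.183
v -2.399 -2.263 4.461
v -2.889 -2.957 3.162
v -2.202 -2.504 4.44
v -2.632 -3.113 3.079
v -1.945 -2.66 4.357
v -2.354 -3.159 2.946
v -1.666 -2.707 4.224
v -2.097 -3.09 2.783
v -1.409 -2.638 4.061
v -1.9 -2.915 2.615
v -1.213 -2.463 3.893
v -1.794 -2.661 2.468
v -1.106 -2.209 3.746
v -1.794 -2.367 2.364
v -1.107 -1.914 3.642
v -1.901 -2.077 2.319
v -1.213 -1.624 3.597
f 2 4 1
f 5 2 1
f 1 4 3
f 3 5 1
f 2 8 4
f 6 2 5
f 6 8 2
f 4 8 3
f 7 5 3
f 3 8 7
f 7 6 5
f 8 6 7
f 10 9 12
f 10 12 11
f 12 9 13
f 12 13 11
f 13 9 14
f 13 14 11
f 14 9 15
f 14 15 11
f 15 9 16
f 15 16 11
f 16 9 17
f 16 17 11
f 17 9 18
f 17 18 11
f 18 9 19
f 18 19 11
f 19 9 10
f 19 10 11
f 21 20 23
f 21 23 22
f 23 20 24
f 23 24 22
f 24 20 25
f 24 25 22
f 25 20 26
f 25 26 22
f 26 20 27
f 26 27 22
f 27 20 28
f 27 28 22
f 28 20 29
f 28 29 22
f 29 20 30
f 29 30 22
f 30 20 21
f 30 21 22
f 32 31 35
f 32 35 33
f 33 35 36
f 33 36 34
f 35 31 37
f 35 37 36
f 36 37 38
f 36 38 34
f 37 31 39
f 37 39 38
f 38 39 40
f 38 40 34
f 39 31 41
f 39 41 40
f 40 41 42
f 40 42 34
f 41 31 43
f 41 43 42
f 42 43 44
f 42 44 34
f 43 31 45
f 43 45 44
f 44 45 46
f 44 46 34
f 45 31 47
f 45 47 46
f 46 47 48
f 46 48 34
f 47 31 49
f 47 49 48
f 48 49 50
f 48 50 34
f 49 31 51
f 49 51 50
f 50 51 52
f 50 52 34
f 51 31 53
f 51 53 52
f 52 53 54
f 52 54 34
f 53 31 55
f 53 55 54
f 54 55 56
f 54 56 34
f 55 31 57
f 55 57 56
f 56 57 58
f 56 58 34
f 57 31 59
f 57 59 58
f 58 59 60
f 58 60 34
f 59 31 61
f 59 61 60
f 60 61 62
f 60 62 34
f 61 31 63
f 61 63 62
f 62 63 64
f 62 64 34
f 63 31 32
f 63 32 64
f 64 32 33
f 64 33 34



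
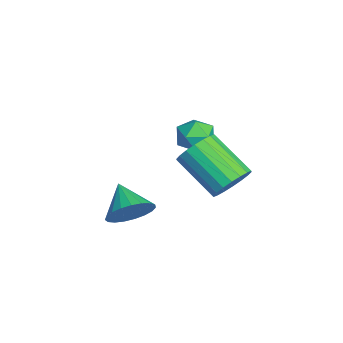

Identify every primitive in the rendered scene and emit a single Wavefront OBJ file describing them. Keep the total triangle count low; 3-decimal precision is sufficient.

v 2.806 1.448 -2.66
v 3.509 1.045 -2.318
v 2.277 -0.132 -1.177
v 1.574 0.272 -1.52
v 3.451 1.344 -2.071
v 2.22 0.167 -0.931
v 3.266 1.664 -1.942
v 2.034 0.487 -0.801
v 2.989 1.941 -1.955
v 1.758 0.764 -0.814
v 2.676 2.12 -2.107
v 1.445 0.944 -0.966
v 2.389 2.167 -2.369
v 1.158 0.99 -1.228
v 2.184 2.071 -2.689
v 0.953 0.894 -1.548
v 2.103 1.852 -3.003
v 0.871 0.675 -1.862
v 2.16 1.553 -3.249
v 0.929 0.376 -2.109
v 2.346 1.233 -3.379
v 1.114 0.056 -2.238
v 2.622 0.956 -3.366
v 1.391 -0.221 -2.225
v 2.935 0.776 -3.214
v 1.704 -0.4 -2.073
v 3.222 0.73 -2.952
v 1.991 -0.447 -1.811
v 3.427 0.826 -2.632
v 2.196 -0.351 -1.491
v 4.555 -2.229 -2.653
v 5.053 -2.226 -1.892
v 3.445 -2.571 -1.927
v 4.932 -1.868 -1.908
v 4.746 -1.572 -2.053
v 4.527 -1.39 -2.302
v 4.312 -1.353 -2.612
v 4.14 -1.467 -2.929
v 4.04 -1.714 -3.198
v 4.028 -2.049 -3.373
v 4.108 -2.415 -3.424
v 4.265 -2.75 -3.341
v 4.472 -2.994 -3.14
v 4.693 -3.106 -2.854
v 4.891 -3.066 -2.534
v 5.03 -2.882 -2.234
v 5.088 -2.585 -2.007
v 0.061 1.088 -2.423
v 0.539 0.422 -2.45
v -0.799 0.438 -1.65
v -0.321 -0.228 -1.677
v -0.071 0.441 -1.272
v 0.461 0.842 -1.751
v -0.721 0.018 -2.349
v -0.189 0.419 -2.828
v 0.056 -0.239 -2.405
v 0.458 0.022 -1.739
v -0.718 0.838 -2.361
v -0.316 1.099 -1.695
f 2 1 5
f 2 5 3
f 3 5 6
f 3 6 4
f 5 1 7
f 5 7 6
f 6 7 8
f 6 8 4
f 7 1 9
f 7 9 8
f 8 9 10
f 8 10 4
f 9 1 11
f 9 11 10
f 10 11 12
f 10 12 4
f 11 1 13
f 11 13 12
f 12 13 14
f 12 14 4
f 13 1 15
f 13 15 14
f 14 15 16
f 14 16 4
f 15 1 17
f 15 17 16
f 16 17 18
f 16 18 4
f 17 1 19
f 17 19 18
f 18 19 20
f 18 20 4
f 19 1 21
f 19 21 20
f 20 21 22
f 20 22 4
f 21 1 23
f 21 23 22
f 22 23 24
f 22 24 4
f 23 1 25
f 23 25 24
f 24 25 26
f 24 26 4
f 25 1 27
f 25 27 26
f 26 27 28
f 26 28 4
f 27 1 29
f 27 29 28
f 28 29 30
f 28 30 4
f 29 1 2
f 29 2 30
f 30 2 3
f 30 3 4
f 32 31 34
f 32 34 33
f 34 31 35
f 34 35 33
f 35 31 36
f 35 36 33
f 36 31 37
f 36 37 33
f 37 31 38
f 37 38 33
f 38 31 39
f 38 39 33
f 39 31 40
f 39 40 33
f 40 31 41
f 40 41 33
f 41 31 42
f 41 42 33
f 42 31 43
f 42 43 33
f 43 31 44
f 43 44 33
f 44 31 45
f 44 45 33
f 45 31 46
f 45 46 33
f 46 31 47
f 46 47 33
f 47 31 32
f 47 32 33
f 48 59 53
f 48 53 49
f 48 49 55
f 48 55 58
f 48 58 59
f 49 53 57
f 53 59 52
f 59 58 50
f 58 55 54
f 55 49 56
f 51 57 52
f 51 52 50
f 51 50 54
f 51 54 56
f 51 56 57
f 52 57 53
f 50 52 59
f 54 50 58
f 56 54 55
f 57 56 49



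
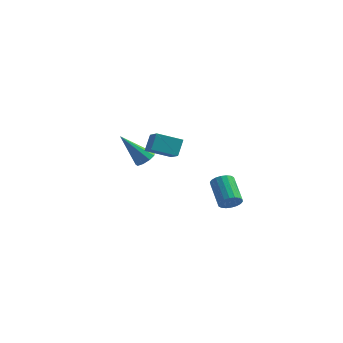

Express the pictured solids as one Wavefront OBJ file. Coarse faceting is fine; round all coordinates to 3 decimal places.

v 1.217 -3.819 3.88
v 1.208 -3.235 4.728
v 0.513 -3.158 3.418
v 0.504 -2.574 4.267
v 2.256 -3.066 3.373
v 2.247 -2.482 4.222
v 1.552 -2.405 2.912
v 1.543 -1.821 3.76
v 2.188 3.023 -2.313
v 2.733 3.293 -2.057
v 1.757 4.327 -1.071
v 1.212 4.057 -1.327
v 2.679 3.464 -2.289
v 1.703 4.498 -1.303
v 2.527 3.547 -2.527
v 1.551 4.581 -1.541
v 2.309 3.527 -2.722
v 1.333 4.561 -1.736
v 2.066 3.407 -2.836
v 1.09 4.441 -1.85
v 1.848 3.211 -2.846
v 0.872 4.244 -1.861
v 1.697 2.977 -2.751
v 0.721 4.011 -1.765
v 1.643 2.753 -2.569
v 0.667 3.787 -1.583
v 1.697 2.582 -2.337
v 0.721 3.616 -1.351
v 1.849 2.499 -2.099
v 0.873 3.533 -1.113
v 2.067 2.519 -1.904
v 1.091 3.553 -0.918
v 2.31 2.639 -1.79
v 1.334 3.673 -0.804
v 2.528 2.836 -1.779
v 1.552 3.869 -0.794
v 2.679 3.069 -1.875
v 1.703 4.103 -0.889
v -0.807 -0.614 1.621
v -0.311 -0.608 1.977
v -1.933 -1.146 3.199
v -0.491 -0.231 1.976
v -0.818 -0.034 1.809
v -1.14 -0.107 1.554
v -1.306 -0.418 1.331
v -1.238 -0.821 1.243
v -0.969 -1.126 1.333
v -0.623 -1.192 1.557
v -0.364 -0.987 1.812
f 2 4 1
f 5 2 1
f 1 4 3
f 3 5 1
f 2 8 4
f 6 2 5
f 6 8 2
f 4 8 3
f 7 5 3
f 3 8 7
f 7 6 5
f 8 6 7
f 10 9 13
f 10 13 11
f 11 13 14
f 11 14 12
f 13 9 15
f 13 15 14
f 14 15 16
f 14 16 12
f 15 9 17
f 15 17 16
f 16 17 18
f 16 18 12
f 17 9 19
f 17 19 18
f 18 19 20
f 18 20 12
f 19 9 21
f 19 21 20
f 20 21 22
f 20 22 12
f 21 9 23
f 21 23 22
f 22 23 24
f 22 24 12
f 23 9 25
f 23 25 24
f 24 25 26
f 24 26 12
f 25 9 27
f 25 27 26
f 26 27 28
f 26 28 12
f 27 9 29
f 27 29 28
f 28 29 30
f 28 30 12
f 29 9 31
f 29 31 30
f 30 31 32
f 30 32 12
f 31 9 33
f 31 33 32
f 32 33 34
f 32 34 12
f 33 9 35
f 33 35 34
f 34 35 36
f 34 36 12
f 35 9 37
f 35 37 36
f 36 37 38
f 36 38 12
f 37 9 10
f 37 10 38
f 38 10 11
f 38 11 12
f 40 39 42
f 40 42 41
f 42 39 43
f 42 43 41
f 43 39 44
f 43 44 41
f 44 39 45
f 44 45 41
f 45 39 46
f 45 46 41
f 46 39 47
f 46 47 41
f 47 39 48
f 47 48 41
f 48 39 49
f 48 49 41
f 49 39 40
f 49 40 41



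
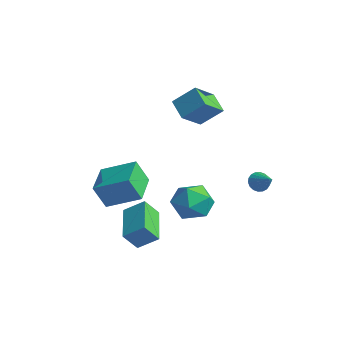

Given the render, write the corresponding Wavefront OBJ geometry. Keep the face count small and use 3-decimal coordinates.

v -2.235 -0.063 3.011
v -3.313 0.113 3.639
v -2.548 1.226 2.115
v -3.625 1.401 2.743
v -1.535 0.779 3.977
v -2.612 0.954 4.605
v -1.847 2.067 3.081
v -2.925 2.243 3.709
v 1.605 1.638 -0.101
v 1.86 1.394 -0.562
v 2.675 1.582 0.521
v 1.897 1.646 -0.603
v 1.875 1.897 -0.544
v 1.801 2.096 -0.398
v 1.687 2.204 -0.193
v 1.557 2.201 0.03
v 1.437 2.085 0.227
v 1.349 1.881 0.359
v 1.313 1.629 0.4
v 1.334 1.379 0.341
v 1.408 1.179 0.195
v 1.522 1.071 -0.01
v 1.652 1.075 -0.233
v 1.773 1.19 -0.43
v -2.608 -4.065 -1.927
v -2.849 -4.624 -0.643
v -3.963 -2.783 -1.623
v -4.204 -3.341 -0.339
v -1.336 -2.899 -1.181
v -1.577 -3.457 0.103
v -2.691 -1.616 -0.877
v -2.932 -2.175 0.407
v -1.445 -3.843 -1.69
v -0.753 -3.121 -1.008
v -1.278 -3.164 -2.578
v -0.587 -2.442 -1.896
v 0.307 -4.998 -2.244
v 0.998 -4.276 -1.562
v 0.473 -4.319 -3.132
v 1.165 -3.597 -2.45
v 0.68 -1.282 -0.586
v 1.255 -1.287 0.38
v 1.665 -2.693 -1.18
v 2.24 -2.698 -0.214
v 1.157 -3.001 -0.225
v 0.548 -2.129 0.142
v 2.372 -1.851 -0.942
v 1.763 -0.979 -0.575
v 2.301 -1.639 0.161
v 1.55 -2.35 0.604
v 1.37 -1.63 -1.404
v 0.619 -2.341 -0.961
f 2 4 1
f 5 2 1
f 1 4 3
f 3 5 1
f 2 8 4
f 6 2 5
f 6 8 2
f 4 8 3
f 7 5 3
f 3 8 7
f 7 6 5
f 8 6 7
f 10 9 12
f 10 12 11
f 12 9 13
f 12 13 11
f 13 9 14
f 13 14 11
f 14 9 15
f 14 15 11
f 15 9 16
f 15 16 11
f 16 9 17
f 16 17 11
f 17 9 18
f 17 18 11
f 18 9 19
f 18 19 11
f 19 9 20
f 19 20 11
f 20 9 21
f 20 21 11
f 21 9 22
f 21 22 11
f 22 9 23
f 22 23 11
f 23 9 24
f 23 24 11
f 24 9 10
f 24 10 11
f 26 28 25
f 29 26 25
f 25 28 27
f 27 29 25
f 26 32 28
f 30 26 29
f 30 32 26
f 28 32 27
f 31 29 27
f 27 32 31
f 31 30 29
f 32 30 31
f 34 36 33
f 37 34 33
f 33 36 35
f 35 37 33
f 34 40 36
f 38 34 37
f 38 40 34
f 36 40 35
f 39 37 35
f 35 40 39
f 39 38 37
f 40 38 39
f 41 52 46
f 41 46 42
f 41 42 48
f 41 48 51
f 41 51 52
f 42 46 50
f 46 52 45
f 52 51 43
f 51 48 47
f 48 42 49
f 44 50 45
f 44 45 43
f 44 43 47
f 44 47 49
f 44 49 50
f 45 50 46
f 43 45 52
f 47 43 51
f 49 47 48
f 50 49 42



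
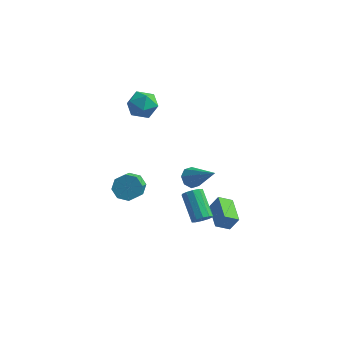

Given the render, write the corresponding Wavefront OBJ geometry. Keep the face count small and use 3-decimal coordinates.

v 1.71 -0.181 -2.178
v 2.072 -0.239 -1.782
v 1.213 0.782 -0.846
v 0.85 0.841 -1.242
v 2.168 0.017 -1.973
v 1.309 1.038 -1.037
v 2.09 0.198 -2.242
v 1.23 1.219 -1.306
v 1.866 0.234 -2.487
v 1.007 1.255 -1.551
v 1.582 0.112 -2.614
v 0.723 1.133 -1.678
v 1.347 -0.122 -2.574
v 0.488 0.899 -1.638
v 1.251 -0.378 -2.383
v 0.392 0.643 -1.447
v 1.33 -0.559 -2.114
v 0.47 0.462 -1.178
v 1.553 -0.595 -1.869
v 0.694 0.426 -0.933
v 1.837 -0.473 -1.742
v 0.978 0.548 -0.806
v 0.539 1.693 -0.956
v 0.952 2.049 -1.229
v 1.901 1.087 0.316
v 0.727 2.269 -0.883
v 0.392 2.151 -0.58
v 0.143 1.765 -0.497
v 0.125 1.337 -0.683
v 0.35 1.118 -1.028
v 0.685 1.235 -1.331
v 0.935 1.621 -1.414
v 2.649 1.227 -3.949
v 2.034 0.83 -3.537
v 1.914 2.526 -3.796
v 1.299 2.129 -3.384
v 3.061 1.371 -3.196
v 2.446 0.974 -2.784
v 2.326 2.67 -3.043
v 1.711 2.273 -2.631
v -2.633 2.775 3.828
v -1.84 3.04 3.619
v -2.52 1.72 2.921
v -1.727 1.985 2.712
v -1.878 1.651 3.492
v -1.948 2.302 4.053
v -2.412 2.458 2.487
v -2.482 3.109 3.048
v -1.703 2.844 2.79
v -1.373 2.345 3.411
v -2.987 2.415 3.129
v -2.657 1.916 3.75
v -2.555 1.611 -2.451
v -2.221 2.07 -1.945
v -2.031 1.028 -1.124
v -2.365 0.569 -1.629
v -2.796 2.03 -1.864
v -2.605 0.988 -1.043
v -3.229 1.744 -2.126
v -3.039 0.702 -1.305
v -3.268 1.38 -2.578
v -3.078 0.338 -1.757
v -2.889 1.152 -2.956
v -2.699 0.11 -2.135
v -2.315 1.192 -3.037
v -2.124 0.15 -2.216
v -1.881 1.478 -2.775
v -1.691 0.436 -1.954
v -1.842 1.842 -2.323
v -1.652 0.8 -1.502
f 2 1 5
f 2 5 3
f 3 5 6
f 3 6 4
f 5 1 7
f 5 7 6
f 6 7 8
f 6 8 4
f 7 1 9
f 7 9 8
f 8 9 10
f 8 10 4
f 9 1 11
f 9 11 10
f 10 11 12
f 10 12 4
f 11 1 13
f 11 13 12
f 12 13 14
f 12 14 4
f 13 1 15
f 13 15 14
f 14 15 16
f 14 16 4
f 15 1 17
f 15 17 16
f 16 17 18
f 16 18 4
f 17 1 19
f 17 19 18
f 18 19 20
f 18 20 4
f 19 1 21
f 19 21 20
f 20 21 22
f 20 22 4
f 21 1 2
f 21 2 22
f 22 2 3
f 22 3 4
f 24 23 26
f 24 26 25
f 26 23 27
f 26 27 25
f 27 23 28
f 27 28 25
f 28 23 29
f 28 29 25
f 29 23 30
f 29 30 25
f 30 23 31
f 30 31 25
f 31 23 32
f 31 32 25
f 32 23 24
f 32 24 25
f 34 36 33
f 37 34 33
f 33 36 35
f 35 37 33
f 34 40 36
f 38 34 37
f 38 40 34
f 36 40 35
f 39 37 35
f 35 40 39
f 39 38 37
f 40 38 39
f 41 52 46
f 41 46 42
f 41 42 48
f 41 48 51
f 41 51 52
f 42 46 50
f 46 52 45
f 52 51 43
f 51 48 47
f 48 42 49
f 44 50 45
f 44 45 43
f 44 43 47
f 44 47 49
f 44 49 50
f 45 50 46
f 43 45 52
f 47 43 51
f 49 47 48
f 50 49 42
f 54 53 57
f 54 57 55
f 55 57 58
f 55 58 56
f 57 53 59
f 57 59 58
f 58 59 60
f 58 60 56
f 59 53 61
f 59 61 60
f 60 61 62
f 60 62 56
f 61 53 63
f 61 63 62
f 62 63 64
f 62 64 56
f 63 53 65
f 63 65 64
f 64 65 66
f 64 66 56
f 65 53 67
f 65 67 66
f 66 67 68
f 66 68 56
f 67 53 69
f 67 69 68
f 68 69 70
f 68 70 56
f 69 53 54
f 69 54 70
f 70 54 55
f 70 55 56



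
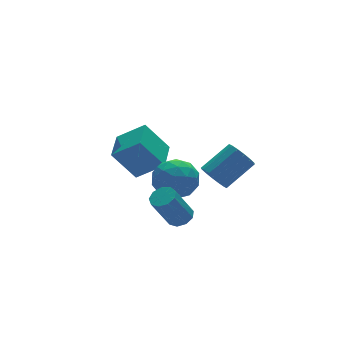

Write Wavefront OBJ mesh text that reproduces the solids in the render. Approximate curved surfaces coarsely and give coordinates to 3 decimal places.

v -1.157 0.191 3.832
v -0.332 -0.692 3.602
v -2.628 -1.048 3.318
v -1.803 -1.931 3.088
v -2.003 -1.562 4.244
v -1.094 -0.797 4.562
v -1.866 -0.943 2.358
v -0.957 -0.178 2.676
v -0.77 -1.393 2.691
v -0.856 -1.776 3.857
v -2.104 0.036 3.063
v -2.19 -0.347 4.229
v -0.615 -0.142 3.762
v -2.345 -1.598 3.158
v -2.462 -1.381 3.838
v -1.978 -1.901 3.702
v -1.063 -0.203 4.326
v -0.579 -0.723 4.191
v -1.561 -1.234 4.569
v -2.381 -1.017 2.729
v -1.897 -1.537 2.594
v -0.982 0.161 3.218
v -0.498 -0.359 3.082
v -1.399 -0.506 2.351
v -0.388 -1.073 3.091
v -1.253 -1.801 2.789
v -1.29 -1.221 2.36
v -0.755 -0.771 2.547
v -0.438 -1.298 3.777
v -1.303 -2.026 3.475
v -1.421 -1.81 4.154
v -0.886 -1.36 4.341
v -0.696 -1.71 3.241
v -1.657 0.286 3.445
v -2.522 -0.442 3.143
v -2.074 -0.38 2.579
v -1.539 0.07 2.766
v -1.707 0.061 4.131
v -2.572 -0.667 3.829
v -2.205 -0.969 4.373
v -1.67 -0.519 4.56
v -2.264 -0.03 3.679
v -3.128 2.493 3.745
v -2.033 1.573 4.787
v -2.046 3.937 3.882
v -0.95 3.017 4.924
v -2.11 1.883 2.136
v -1.014 0.963 3.178
v -1.027 3.327 2.273
v 0.068 2.407 3.315
v 0.164 -1.644 3.422
v 0.641 -1.777 2.732
v 2.252 -1.689 3.827
v 1.776 -1.556 4.518
v 0.599 -1.34 2.758
v 2.21 -1.252 3.853
v 0.44 -0.985 2.963
v 2.051 -0.896 4.058
v 0.208 -0.806 3.291
v 1.819 -0.717 4.386
v -0.037 -0.852 3.654
v 1.575 -0.763 4.749
v -0.227 -1.11 3.955
v 1.384 -1.021 5.05
v -0.312 -1.511 4.113
v 1.299 -1.423 5.208
v -0.27 -1.948 4.087
v 1.341 -1.86 5.182
v -0.111 -2.304 3.882
v 1.5 -2.215 4.977
v 0.121 -2.483 3.554
v 1.732 -2.394 4.649
v 0.365 -2.437 3.191
v 1.977 -2.348 4.286
v 0.556 -2.179 2.89
v 2.167 -2.09 3.985
v -2.667 -3.394 2.78
v -2.112 -3.15 3.09
v -3.079 -3.163 4.829
v -3.633 -3.406 4.52
v -2.38 -2.799 2.944
v -3.347 -2.811 4.683
v -2.782 -2.726 2.721
v -3.749 -2.739 4.46
v -3.13 -2.966 2.526
v -4.096 -2.978 4.265
v -3.261 -3.406 2.45
v -4.228 -3.418 4.189
v -3.114 -3.84 2.529
v -4.081 -3.852 4.268
v -2.758 -4.065 2.725
v -3.725 -4.078 4.464
v -2.359 -3.977 2.947
v -3.326 -3.989 4.687
v -2.104 -3.615 3.092
v -3.071 -3.628 4.831
f 1 38 17
f 38 12 41
f 17 41 6
f 38 41 17
f 1 17 13
f 17 6 18
f 13 18 2
f 17 18 13
f 1 13 22
f 13 2 23
f 22 23 8
f 13 23 22
f 1 22 34
f 22 8 37
f 34 37 11
f 22 37 34
f 1 34 38
f 34 11 42
f 38 42 12
f 34 42 38
f 2 18 29
f 18 6 32
f 29 32 10
f 18 32 29
f 6 41 19
f 41 12 40
f 19 40 5
f 41 40 19
f 12 42 39
f 42 11 35
f 39 35 3
f 42 35 39
f 11 37 36
f 37 8 24
f 36 24 7
f 37 24 36
f 8 23 28
f 23 2 25
f 28 25 9
f 23 25 28
f 4 30 16
f 30 10 31
f 16 31 5
f 30 31 16
f 4 16 14
f 16 5 15
f 14 15 3
f 16 15 14
f 4 14 21
f 14 3 20
f 21 20 7
f 14 20 21
f 4 21 26
f 21 7 27
f 26 27 9
f 21 27 26
f 4 26 30
f 26 9 33
f 30 33 10
f 26 33 30
f 5 31 19
f 31 10 32
f 19 32 6
f 31 32 19
f 3 15 39
f 15 5 40
f 39 40 12
f 15 40 39
f 7 20 36
f 20 3 35
f 36 35 11
f 20 35 36
f 9 27 28
f 27 7 24
f 28 24 8
f 27 24 28
f 10 33 29
f 33 9 25
f 29 25 2
f 33 25 29
f 44 46 43
f 47 44 43
f 43 46 45
f 45 47 43
f 44 50 46
f 48 44 47
f 48 50 44
f 46 50 45
f 49 47 45
f 45 50 49
f 49 48 47
f 50 48 49
f 52 51 55
f 52 55 53
f 53 55 56
f 53 56 54
f 55 51 57
f 55 57 56
f 56 57 58
f 56 58 54
f 57 51 59
f 57 59 58
f 58 59 60
f 58 60 54
f 59 51 61
f 59 61 60
f 60 61 62
f 60 62 54
f 61 51 63
f 61 63 62
f 62 63 64
f 62 64 54
f 63 51 65
f 63 65 64
f 64 65 66
f 64 66 54
f 65 51 67
f 65 67 66
f 66 67 68
f 66 68 54
f 67 51 69
f 67 69 68
f 68 69 70
f 68 70 54
f 69 51 71
f 69 71 70
f 70 71 72
f 70 72 54
f 71 51 73
f 71 73 72
f 72 73 74
f 72 74 54
f 73 51 75
f 73 75 74
f 74 75 76
f 74 76 54
f 75 51 52
f 75 52 76
f 76 52 53
f 76 53 54
f 78 77 81
f 78 81 79
f 79 81 82
f 79 82 80
f 81 77 83
f 81 83 82
f 82 83 84
f 82 84 80
f 83 77 85
f 83 85 84
f 84 85 86
f 84 86 80
f 85 77 87
f 85 87 86
f 86 87 88
f 86 88 80
f 87 77 89
f 87 89 88
f 88 89 90
f 88 90 80
f 89 77 91
f 89 91 90
f 90 91 92
f 90 92 80
f 91 77 93
f 91 93 92
f 92 93 94
f 92 94 80
f 93 77 95
f 93 95 94
f 94 95 96
f 94 96 80
f 95 77 78
f 95 78 96
f 96 78 79
f 96 79 80



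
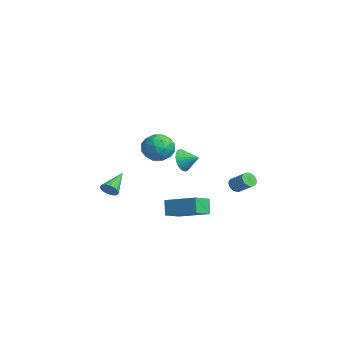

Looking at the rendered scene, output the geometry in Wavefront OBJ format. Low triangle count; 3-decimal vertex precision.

v -4.289 2.382 -0.235
v -3.747 2.183 -0.86
v -3.591 3.118 0.135
v -3.925 2.423 -1.002
v -4.159 2.658 -1.029
v -4.412 2.85 -0.934
v -4.646 2.971 -0.733
v -4.826 3.002 -0.456
v -4.925 2.939 -0.146
v -4.926 2.791 0.151
v -4.83 2.581 0.389
v -4.652 2.34 0.532
v -4.419 2.106 0.558
v -4.166 1.914 0.464
v -3.931 1.793 0.263
v -3.751 1.761 -0.014
v -3.653 1.825 -0.325
v -3.652 1.973 -0.622
v 2.807 -1.396 -1.158
v 2.31 -1.237 -0.247
v 2.256 -0.381 -1.636
v 1.759 -0.221 -0.725
v 4.401 -0.219 -0.495
v 3.904 -0.059 0.416
v 3.85 0.797 -0.973
v 3.353 0.956 -0.062
v 1.073 3.462 -0.296
v 1.428 3.174 -0.544
v 2.282 3.631 0.147
v 1.927 3.918 0.396
v 1.428 3.343 -0.656
v 2.282 3.8 0.035
v 1.375 3.53 -0.714
v 2.229 3.987 -0.022
v 1.275 3.707 -0.707
v 2.129 4.164 -0.016
v 1.145 3.846 -0.638
v 1.999 4.303 0.053
v 1.004 3.927 -0.517
v 1.858 4.384 0.174
v 0.873 3.937 -0.362
v 1.727 4.394 0.329
v 0.773 3.875 -0.197
v 1.627 4.331 0.494
v 0.718 3.749 -0.047
v 1.572 4.206 0.644
v 0.718 3.58 0.065
v 1.572 4.037 0.756
v 0.771 3.393 0.122
v 1.625 3.85 0.814
v 0.871 3.216 0.116
v 1.725 3.673 0.807
v 1.001 3.077 0.047
v 1.855 3.534 0.738
v 1.142 2.996 -0.074
v 1.996 3.453 0.617
v 1.273 2.986 -0.229
v 2.127 3.443 0.462
v 1.373 3.049 -0.394
v 2.227 3.505 0.297
v -1.364 -3.137 -0.641
v -0.884 -2.86 -0.469
v -2.296 -2.023 0.161
v -0.933 -2.75 -0.678
v -1.056 -2.708 -0.881
v -1.233 -2.739 -1.042
v -1.432 -2.839 -1.134
v -1.619 -2.991 -1.141
v -1.762 -3.168 -1.061
v -1.836 -3.34 -0.909
v -1.829 -3.477 -0.711
v -1.741 -3.555 -0.5
v -1.588 -3.56 -0.314
v -1.396 -3.493 -0.184
v -1.198 -3.364 -0.134
v -1.029 -3.196 -0.171
v -0.918 -3.018 -0.289
v -0.358 -0.307 3.601
v 0.598 -0.237 3.253
v -0.778 -1.183 2.267
v 0.178 -1.113 1.919
v -0.024 -1.678 2.744
v 0.236 -1.136 3.568
v -0.416 -0.284 1.952
v -0.156 0.258 2.776
v 0.563 -0.222 2.234
v 0.805 -1.083 2.723
v -0.985 -0.337 2.797
v -0.743 -1.198 3.286
v 0.157 -0.195 3.544
v -0.337 -1.225 1.976
v -0.456 -1.557 2.461
v 0.106 -1.515 2.256
v -0.056 -0.724 3.729
v 0.506 -0.682 3.525
v 0.14 -1.529 3.226
v -0.686 -0.738 1.995
v -0.124 -0.696 1.791
v -0.286 0.095 3.264
v 0.276 0.137 3.059
v -0.32 0.109 2.294
v 0.698 -0.145 2.741
v 0.451 -0.66 1.956
v 0.102 -0.173 1.976
v 0.255 0.146 2.46
v 0.84 -0.651 3.028
v 0.593 -1.166 2.244
v 0.474 -1.498 2.729
v 0.627 -1.18 3.214
v 0.819 -0.643 2.429
v -0.773 -0.254 3.276
v -1.02 -0.769 2.492
v -0.807 -0.24 2.306
v -0.654 0.078 2.791
v -0.631 -0.76 3.564
v -0.878 -1.275 2.779
v -0.435 -1.566 3.06
v -0.282 -1.247 3.544
v -0.999 -0.777 3.091
f 2 1 4
f 2 4 3
f 4 1 5
f 4 5 3
f 5 1 6
f 5 6 3
f 6 1 7
f 6 7 3
f 7 1 8
f 7 8 3
f 8 1 9
f 8 9 3
f 9 1 10
f 9 10 3
f 10 1 11
f 10 11 3
f 11 1 12
f 11 12 3
f 12 1 13
f 12 13 3
f 13 1 14
f 13 14 3
f 14 1 15
f 14 15 3
f 15 1 16
f 15 16 3
f 16 1 17
f 16 17 3
f 17 1 18
f 17 18 3
f 18 1 2
f 18 2 3
f 20 22 19
f 23 20 19
f 19 22 21
f 21 23 19
f 20 26 22
f 24 20 23
f 24 26 20
f 22 26 21
f 25 23 21
f 21 26 25
f 25 24 23
f 26 24 25
f 28 27 31
f 28 31 29
f 29 31 32
f 29 32 30
f 31 27 33
f 31 33 32
f 32 33 34
f 32 34 30
f 33 27 35
f 33 35 34
f 34 35 36
f 34 36 30
f 35 27 37
f 35 37 36
f 36 37 38
f 36 38 30
f 37 27 39
f 37 39 38
f 38 39 40
f 38 40 30
f 39 27 41
f 39 41 40
f 40 41 42
f 40 42 30
f 41 27 43
f 41 43 42
f 42 43 44
f 42 44 30
f 43 27 45
f 43 45 44
f 44 45 46
f 44 46 30
f 45 27 47
f 45 47 46
f 46 47 48
f 46 48 30
f 47 27 49
f 47 49 48
f 48 49 50
f 48 50 30
f 49 27 51
f 49 51 50
f 50 51 52
f 50 52 30
f 51 27 53
f 51 53 52
f 52 53 54
f 52 54 30
f 53 27 55
f 53 55 54
f 54 55 56
f 54 56 30
f 55 27 57
f 55 57 56
f 56 57 58
f 56 58 30
f 57 27 59
f 57 59 58
f 58 59 60
f 58 60 30
f 59 27 28
f 59 28 60
f 60 28 29
f 60 29 30
f 62 61 64
f 62 64 63
f 64 61 65
f 64 65 63
f 65 61 66
f 65 66 63
f 66 61 67
f 66 67 63
f 67 61 68
f 67 68 63
f 68 61 69
f 68 69 63
f 69 61 70
f 69 70 63
f 70 61 71
f 70 71 63
f 71 61 72
f 71 72 63
f 72 61 73
f 72 73 63
f 73 61 74
f 73 74 63
f 74 61 75
f 74 75 63
f 75 61 76
f 75 76 63
f 76 61 77
f 76 77 63
f 77 61 62
f 77 62 63
f 78 115 94
f 115 89 118
f 94 118 83
f 115 118 94
f 78 94 90
f 94 83 95
f 90 95 79
f 94 95 90
f 78 90 99
f 90 79 100
f 99 100 85
f 90 100 99
f 78 99 111
f 99 85 114
f 111 114 88
f 99 114 111
f 78 111 115
f 111 88 119
f 115 119 89
f 111 119 115
f 79 95 106
f 95 83 109
f 106 109 87
f 95 109 106
f 83 118 96
f 118 89 117
f 96 117 82
f 118 117 96
f 89 119 116
f 119 88 112
f 116 112 80
f 119 112 116
f 88 114 113
f 114 85 101
f 113 101 84
f 114 101 113
f 85 100 105
f 100 79 102
f 105 102 86
f 100 102 105
f 81 107 93
f 107 87 108
f 93 108 82
f 107 108 93
f 81 93 91
f 93 82 92
f 91 92 80
f 93 92 91
f 81 91 98
f 91 80 97
f 98 97 84
f 91 97 98
f 81 98 103
f 98 84 104
f 103 104 86
f 98 104 103
f 81 103 107
f 103 86 110
f 107 110 87
f 103 110 107
f 82 108 96
f 108 87 109
f 96 109 83
f 108 109 96
f 80 92 116
f 92 82 117
f 116 117 89
f 92 117 116
f 84 97 113
f 97 80 112
f 113 112 88
f 97 112 113
f 86 104 105
f 104 84 101
f 105 101 85
f 104 101 105
f 87 110 106
f 110 86 102
f 106 102 79
f 110 102 106



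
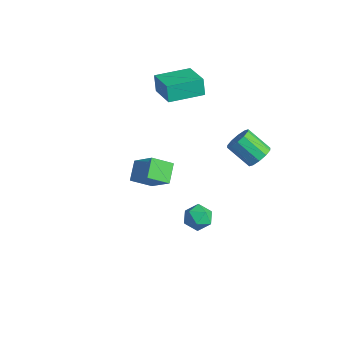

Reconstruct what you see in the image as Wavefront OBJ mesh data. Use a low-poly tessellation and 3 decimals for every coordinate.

v -1.268 -4.002 0.899
v -0.213 -3.829 1.849
v -0.912 -3.167 0.352
v 0.143 -2.994 1.301
v -0.683 -4.606 0.359
v 0.372 -4.433 1.308
v -0.327 -3.771 -0.189
v 0.728 -3.598 0.761
v -0.355 -0.947 -4.425
v 0.17 -1.097 -3.963
v -1.09 -1.583 -3.797
v -0.565 -1.733 -3.335
v -0.827 -1.069 -3.375
v -0.373 -0.676 -3.764
v -0.547 -2.004 -3.996
v -0.093 -1.611 -4.385
v 0.051 -1.75 -3.698
v -0.122 -1.172 -3.315
v -0.798 -1.508 -4.445
v -0.971 -0.93 -4.062
v 1.519 0.367 1.022
v 1.761 0.707 1.493
v 0.863 0.214 2.31
v 0.621 -0.127 1.838
v 1.485 0.921 1.32
v 0.588 0.427 2.136
v 1.223 0.923 1.032
v 0.325 0.429 1.849
v 1.073 0.712 0.741
v 0.176 0.219 1.558
v 1.094 0.37 0.557
v 0.196 -0.124 1.373
v 1.277 0.026 0.55
v 0.379 -0.467 1.367
v 1.552 -0.187 0.724
v 0.655 -0.681 1.54
v 1.815 -0.189 1.011
v 0.917 -0.683 1.828
v 1.964 0.021 1.302
v 1.067 -0.472 2.119
v 1.944 0.364 1.487
v 1.046 -0.13 2.303
v -4.672 -0.684 1.385
v -4.913 -0.611 2.239
v -4.312 0.957 1.347
v -4.553 1.03 2.2
v -3.227 -0.99 1.82
v -3.468 -0.917 2.673
v -2.867 0.651 1.781
v -3.108 0.724 2.635
f 2 4 1
f 5 2 1
f 1 4 3
f 3 5 1
f 2 8 4
f 6 2 5
f 6 8 2
f 4 8 3
f 7 5 3
f 3 8 7
f 7 6 5
f 8 6 7
f 9 20 14
f 9 14 10
f 9 10 16
f 9 16 19
f 9 19 20
f 10 14 18
f 14 20 13
f 20 19 11
f 19 16 15
f 16 10 17
f 12 18 13
f 12 13 11
f 12 11 15
f 12 15 17
f 12 17 18
f 13 18 14
f 11 13 20
f 15 11 19
f 17 15 16
f 18 17 10
f 22 21 25
f 22 25 23
f 23 25 26
f 23 26 24
f 25 21 27
f 25 27 26
f 26 27 28
f 26 28 24
f 27 21 29
f 27 29 28
f 28 29 30
f 28 30 24
f 29 21 31
f 29 31 30
f 30 31 32
f 30 32 24
f 31 21 33
f 31 33 32
f 32 33 34
f 32 34 24
f 33 21 35
f 33 35 34
f 34 35 36
f 34 36 24
f 35 21 37
f 35 37 36
f 36 37 38
f 36 38 24
f 37 21 39
f 37 39 38
f 38 39 40
f 38 40 24
f 39 21 41
f 39 41 40
f 40 41 42
f 40 42 24
f 41 21 22
f 41 22 42
f 42 22 23
f 42 23 24
f 44 46 43
f 47 44 43
f 43 46 45
f 45 47 43
f 44 50 46
f 48 44 47
f 48 50 44
f 46 50 45
f 49 47 45
f 45 50 49
f 49 48 47
f 50 48 49



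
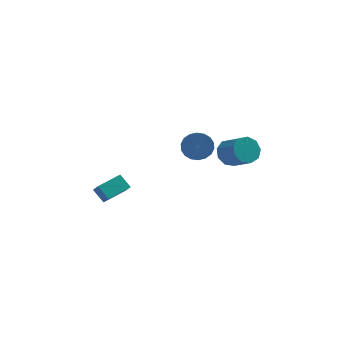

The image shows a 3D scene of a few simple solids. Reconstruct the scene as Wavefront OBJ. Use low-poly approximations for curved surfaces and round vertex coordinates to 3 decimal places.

v -4.607 3.802 -0.592
v -4.308 3.23 0.077
v -3.402 4.793 -0.284
v -3.103 4.22 0.385
v -4.017 3.3 -1.285
v -3.718 2.727 -0.616
v -2.812 4.29 -0.977
v -2.513 3.718 -0.308
v 2.993 3.619 2.568
v 3.757 4.049 2.323
v 4.631 3.012 3.228
v 3.867 2.581 3.472
v 3.525 4.305 2.841
v 4.398 3.268 3.745
v 3.044 4.24 3.231
v 3.918 3.202 4.135
v 2.539 3.884 3.311
v 3.413 2.847 4.215
v 2.247 3.404 3.043
v 3.121 2.367 3.947
v 2.304 3.025 2.553
v 3.178 1.987 3.457
v 2.683 2.923 2.07
v 3.557 1.886 2.974
v 3.208 3.147 1.82
v 4.081 2.11 2.724
v 3.632 3.592 1.92
v 4.505 2.554 2.824
v 1.182 4.156 2.722
v 1.869 4.491 3.234
v 1.865 2.98 4.23
v 1.178 2.644 3.718
v 1.536 4.622 3.432
v 1.531 3.111 4.428
v 1.132 4.661 3.489
v 1.128 3.15 4.485
v 0.739 4.6 3.394
v 0.734 3.089 4.39
v 0.433 4.451 3.167
v 0.428 2.94 4.163
v 0.276 4.243 2.851
v 0.271 2.732 3.847
v 0.298 4.018 2.509
v 0.293 2.507 3.505
v 0.495 3.82 2.21
v 0.491 2.309 3.206
v 0.829 3.689 2.012
v 0.824 2.178 3.008
v 1.232 3.65 1.955
v 1.228 2.139 2.951
v 1.626 3.711 2.05
v 1.621 2.2 3.046
v 1.932 3.86 2.277
v 1.927 2.349 3.273
v 2.089 4.068 2.593
v 2.084 2.557 3.589
v 2.067 4.293 2.935
v 2.062 2.782 3.931
f 2 4 1
f 5 2 1
f 1 4 3
f 3 5 1
f 2 8 4
f 6 2 5
f 6 8 2
f 4 8 3
f 7 5 3
f 3 8 7
f 7 6 5
f 8 6 7
f 10 9 13
f 10 13 11
f 11 13 14
f 11 14 12
f 13 9 15
f 13 15 14
f 14 15 16
f 14 16 12
f 15 9 17
f 15 17 16
f 16 17 18
f 16 18 12
f 17 9 19
f 17 19 18
f 18 19 20
f 18 20 12
f 19 9 21
f 19 21 20
f 20 21 22
f 20 22 12
f 21 9 23
f 21 23 22
f 22 23 24
f 22 24 12
f 23 9 25
f 23 25 24
f 24 25 26
f 24 26 12
f 25 9 27
f 25 27 26
f 26 27 28
f 26 28 12
f 27 9 10
f 27 10 28
f 28 10 11
f 28 11 12
f 30 29 33
f 30 33 31
f 31 33 34
f 31 34 32
f 33 29 35
f 33 35 34
f 34 35 36
f 34 36 32
f 35 29 37
f 35 37 36
f 36 37 38
f 36 38 32
f 37 29 39
f 37 39 38
f 38 39 40
f 38 40 32
f 39 29 41
f 39 41 40
f 40 41 42
f 40 42 32
f 41 29 43
f 41 43 42
f 42 43 44
f 42 44 32
f 43 29 45
f 43 45 44
f 44 45 46
f 44 46 32
f 45 29 47
f 45 47 46
f 46 47 48
f 46 48 32
f 47 29 49
f 47 49 48
f 48 49 50
f 48 50 32
f 49 29 51
f 49 51 50
f 50 51 52
f 50 52 32
f 51 29 53
f 51 53 52
f 52 53 54
f 52 54 32
f 53 29 55
f 53 55 54
f 54 55 56
f 54 56 32
f 55 29 57
f 55 57 56
f 56 57 58
f 56 58 32
f 57 29 30
f 57 30 58
f 58 30 31
f 58 31 32

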